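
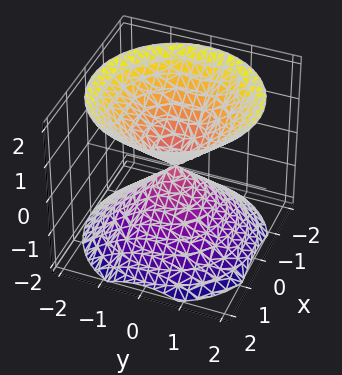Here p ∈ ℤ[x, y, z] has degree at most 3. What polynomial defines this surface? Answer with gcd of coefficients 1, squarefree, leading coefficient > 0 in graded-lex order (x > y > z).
(a) The picture has 2 separate pieces.
(b) Degree: a double cone through the origin; a quadric, so deg p = 2.
(c) Symmetries: rotational symmetry about the z-axis ⇒ p depends on x, y only through x² + y²; it's symmetric under z → −z, forcing even powers of z.
(d) Reading off the gridlines: one x-axis crossing is at x = 0; one z-axis crossing is at z = 0; a circular section at z = 1 has radius exactly 1; it meets the y-axis at y = 0 (among the integer gridlines).
(e) Together with the visible shape, these determine p as stated.

x^2 + y^2 - z^2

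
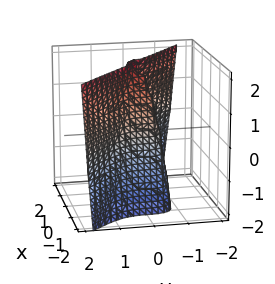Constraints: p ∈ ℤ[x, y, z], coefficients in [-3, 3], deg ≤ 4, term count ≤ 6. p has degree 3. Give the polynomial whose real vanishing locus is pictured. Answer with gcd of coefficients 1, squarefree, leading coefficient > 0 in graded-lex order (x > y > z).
(a) The degree is 3 — no degree-2 surface has this shape.
(b) Against the integer gridlines: one y-axis crossing is at y = 0; every point of the z-axis in the box is on the surface; it meets the x-axis at x = 0 (among the integer gridlines).
(c) These observations pin down the coefficients.

2*x^3 + 3*y^3 - x^2 + x*z - 2*x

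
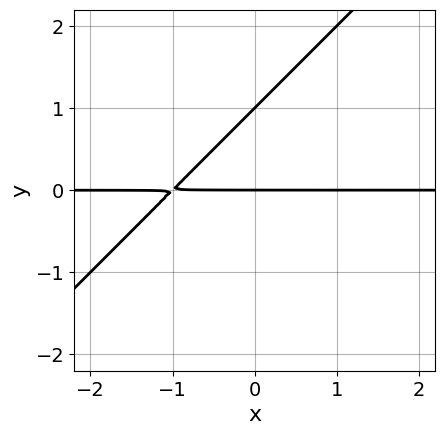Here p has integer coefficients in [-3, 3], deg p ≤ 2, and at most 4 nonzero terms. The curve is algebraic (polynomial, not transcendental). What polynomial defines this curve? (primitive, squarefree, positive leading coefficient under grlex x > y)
x*y - y^2 + y

deg p = 2. The shape is more complex than any degree-1 curve.
From the axis intercepts and sections: every point of the x-axis in the box is on the curve; among the integer gridlines, it crosses the y-axis at y ∈ {0, 1}.
Fitting integer coefficients to these (and the overall shape) gives p.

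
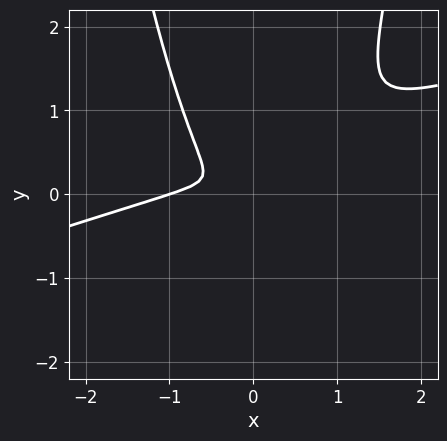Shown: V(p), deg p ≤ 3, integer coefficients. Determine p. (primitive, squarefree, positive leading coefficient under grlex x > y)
The degree is 3 — a generic line meets the curve in up to 3 points.
Against the integer gridlines: it meets the x-axis at x = -1 (among the integer gridlines).
Assembling these constraints gives the stated polynomial.

x^3 - 3*x^2*y + x^2 + 2*y^2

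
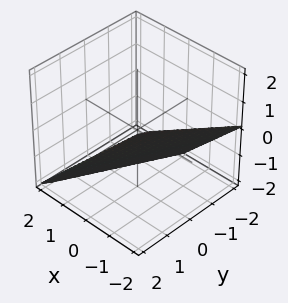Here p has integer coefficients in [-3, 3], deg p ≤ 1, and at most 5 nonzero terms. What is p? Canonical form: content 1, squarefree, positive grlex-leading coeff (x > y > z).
2*x - y + 2*z + 2

1. deg p = 1.
2. From the visible intercepts: it crosses the z-axis at the gridline z = -1; it crosses the x-axis at the gridline x = -1; it meets the y-axis at y = 2 (among the integer gridlines).
3. Together with the visible shape, these determine p as stated.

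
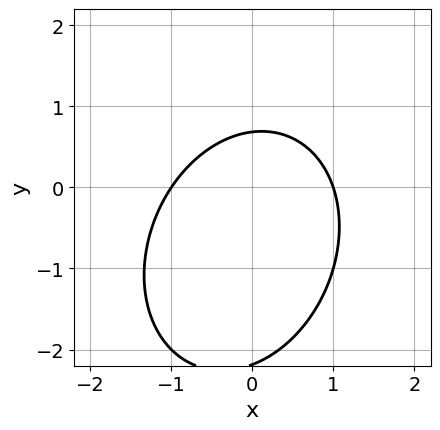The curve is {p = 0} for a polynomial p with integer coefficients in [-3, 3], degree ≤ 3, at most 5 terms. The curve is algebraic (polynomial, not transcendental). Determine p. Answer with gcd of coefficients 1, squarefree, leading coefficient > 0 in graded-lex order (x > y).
3*x^2 - x*y + 2*y^2 + 3*y - 3

1. The degree is 2 — the shape is more complex than any degree-1 curve.
2. Observable constraints: the x-axis gridline crossings are at x ∈ {-1, 1}.
3. Matching integer coefficients to the picture gives p.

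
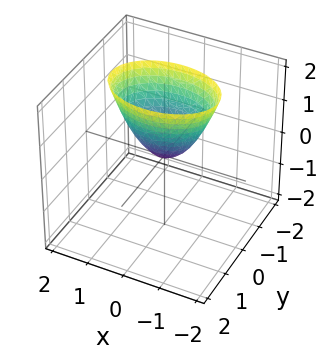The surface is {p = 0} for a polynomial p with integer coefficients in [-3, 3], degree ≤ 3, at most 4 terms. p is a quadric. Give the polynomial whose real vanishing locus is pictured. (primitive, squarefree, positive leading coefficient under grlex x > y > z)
(a) The degree is 2 — a single bowl opening along one axis; a quadric.
(b) Symmetries: it's symmetric under y → −y, forcing even powers of y; mirror symmetry x ↦ −x ⇒ only even powers of x.
(c) From the visible intercepts: one x-axis crossing is at x = 0; it crosses the y-axis at the gridline y = 0.
(d) The integer polynomial consistent with all of this is the stated p.

x^2 + 2*y^2 - z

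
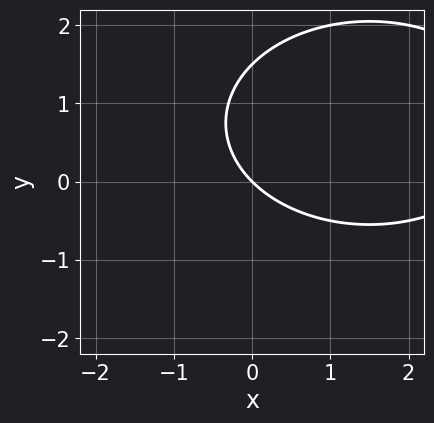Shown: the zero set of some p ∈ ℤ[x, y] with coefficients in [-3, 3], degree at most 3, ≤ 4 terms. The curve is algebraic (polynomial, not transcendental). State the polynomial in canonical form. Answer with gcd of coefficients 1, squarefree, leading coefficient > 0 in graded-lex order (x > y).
Degree: the shape is more complex than any degree-1 curve, so deg p = 2.
Checking where it meets the axes: it crosses the y-axis at the gridline y = 0; one x-axis crossing is at x = 0.
These observations pin down the coefficients.

x^2 + 2*y^2 - 3*x - 3*y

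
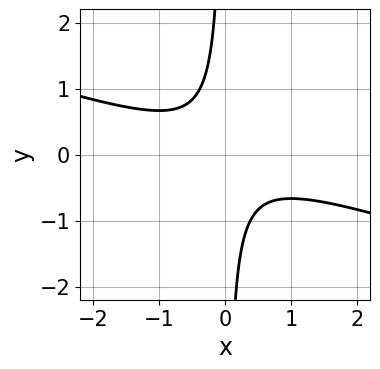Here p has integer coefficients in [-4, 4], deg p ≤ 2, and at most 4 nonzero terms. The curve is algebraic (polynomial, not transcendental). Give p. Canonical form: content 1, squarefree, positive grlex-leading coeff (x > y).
x^2 + 3*x*y + 1

First, degree: no degree-1 curve has this shape, so deg p = 2.
Next, from the visible intercepts: it misses every integer gridline on the y-axis; it misses every integer gridline on the x-axis.
Finally, together with the visible shape, these determine p as stated.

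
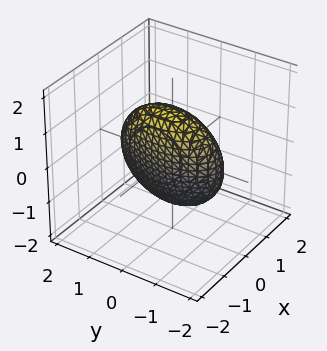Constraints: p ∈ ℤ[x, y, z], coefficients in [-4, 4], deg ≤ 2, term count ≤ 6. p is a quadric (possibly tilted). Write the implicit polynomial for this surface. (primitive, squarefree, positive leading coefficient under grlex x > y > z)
First, degree: the shape is more complex than any degree-1 surface, so deg p = 2.
Finally, matching integer coefficients to the picture gives p.

3*x^2 + x*z + y^2 + z^2 - 2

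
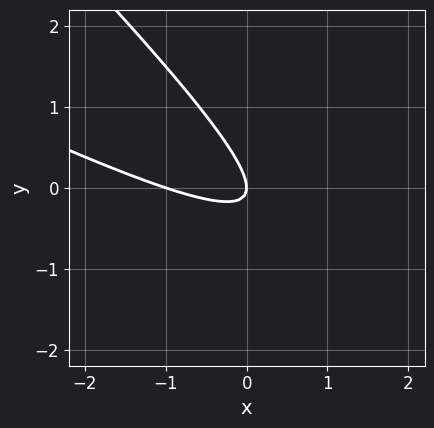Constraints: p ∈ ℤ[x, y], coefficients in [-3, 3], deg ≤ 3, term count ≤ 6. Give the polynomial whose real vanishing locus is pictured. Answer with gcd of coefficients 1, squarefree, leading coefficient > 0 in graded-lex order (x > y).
1. deg p = 2. A generic line meets the curve in up to 2 points.
2. Against the integer gridlines: the x-axis gridline crossings are at x ∈ {-1, 0}; one y-axis crossing is at y = 0.
3. Solving for integer coefficients yields p as stated.

x^2 + 3*x*y + 2*y^2 + x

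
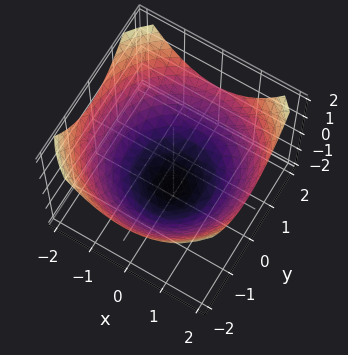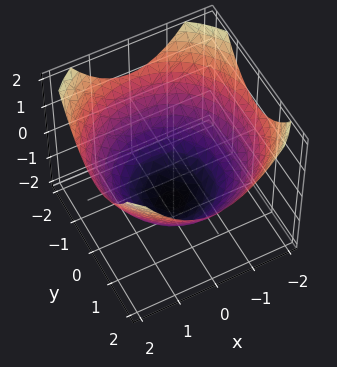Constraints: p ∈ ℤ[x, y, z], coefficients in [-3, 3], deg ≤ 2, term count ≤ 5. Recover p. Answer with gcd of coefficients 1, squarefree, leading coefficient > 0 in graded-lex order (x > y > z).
First, deg p = 2. The shape is more complex than any degree-1 surface.
Then, symmetries: the z-axis is an axis of rotation, so x and y enter only as x² + y².
Then, from the visible intercepts: a circular section at z = 0 has radius between 1 and 2.
Finally, assembling these constraints gives the stated polynomial.

x^2 + y^2 - 2*z - 3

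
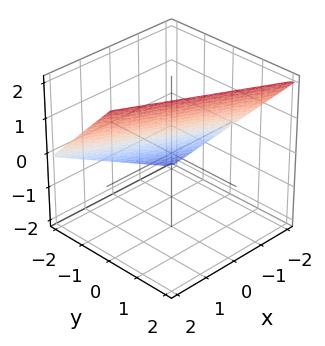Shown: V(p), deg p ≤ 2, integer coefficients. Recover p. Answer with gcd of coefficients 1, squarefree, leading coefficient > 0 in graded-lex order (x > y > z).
x + 2*y - 2*z + 2

(a) The degree is 1 — every cross-section is a straight line — this is a plane.
(b) From the axis intercepts and sections: it meets the x-axis at x = -2 (among the integer gridlines); it meets the z-axis at z = 1 (among the integer gridlines); one y-axis crossing is at y = -1.
(c) Matching integer coefficients to the picture gives p.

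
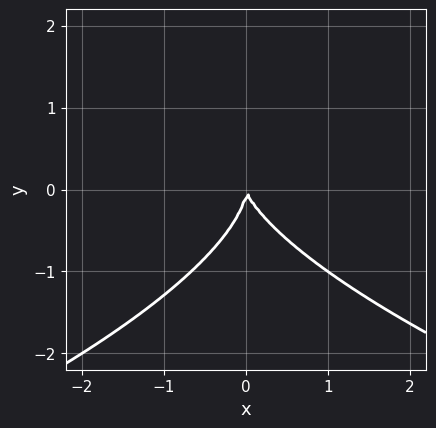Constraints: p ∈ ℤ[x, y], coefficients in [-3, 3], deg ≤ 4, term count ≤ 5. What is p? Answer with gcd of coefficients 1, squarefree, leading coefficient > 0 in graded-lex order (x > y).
The degree is 3 — no degree-2 curve has this shape.
Reading off the gridlines: it crosses the x-axis at the gridline x = 0; it meets the y-axis at y = 0 (among the integer gridlines).
The integer polynomial consistent with all of this is the stated p.

2*y^3 + 3*x^2 + x*y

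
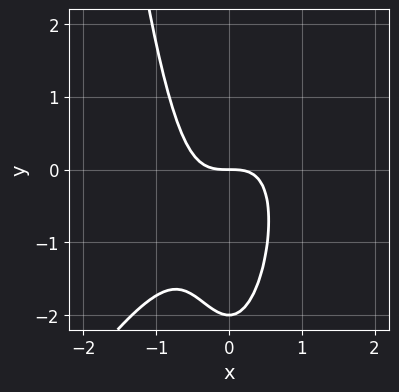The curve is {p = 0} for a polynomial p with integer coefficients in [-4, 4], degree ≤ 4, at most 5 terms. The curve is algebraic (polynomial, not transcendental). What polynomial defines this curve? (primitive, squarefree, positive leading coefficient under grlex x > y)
Degree: the shape is more complex than any degree-2 curve, so deg p = 3.
Checking where it meets the axes: the y-axis gridline crossings are at y ∈ {-2, 0}; it meets the x-axis at x = 0 (among the integer gridlines).
The integer polynomial consistent with all of this is the stated p.

3*x^3 - 2*x^2*y + y^2 + 2*y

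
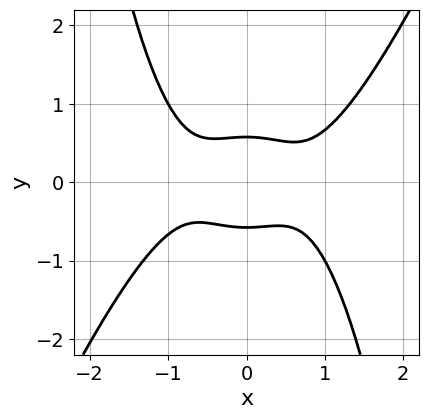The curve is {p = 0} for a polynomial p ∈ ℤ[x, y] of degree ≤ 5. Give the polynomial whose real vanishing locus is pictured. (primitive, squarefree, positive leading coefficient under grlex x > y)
2*x^4 - x^3*y - x^2 - 3*y^2 + 1

First, deg p = 4. A generic line meets the curve in up to 4 points.
Next, from the visible intercepts: the curve avoids every integer x-axis point in the box.
Finally, the integer polynomial consistent with all of this is the stated p.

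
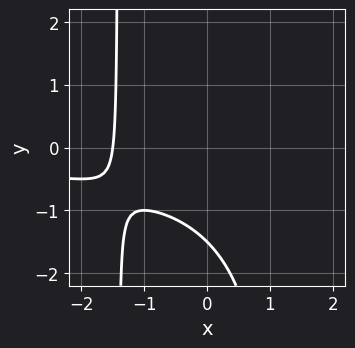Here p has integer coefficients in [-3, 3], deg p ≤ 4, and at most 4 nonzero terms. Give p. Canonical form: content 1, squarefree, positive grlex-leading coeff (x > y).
x^2*y - 2*x - 2*y - 3

deg p = 3. No degree-2 curve has this shape.
The integer polynomial consistent with all of this is the stated p.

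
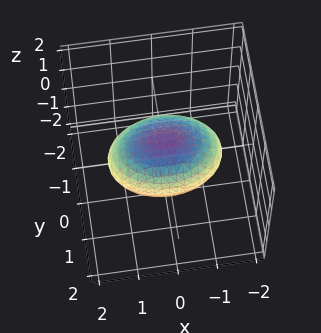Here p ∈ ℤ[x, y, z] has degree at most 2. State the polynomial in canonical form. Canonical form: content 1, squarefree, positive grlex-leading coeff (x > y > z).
(a) Degree: bounded and convex; a quadric, so deg p = 2.
(b) Symmetries: the z ↦ −z reflection is a symmetry, so z appears only in even powers; it's symmetric under x → −x, forcing even powers of x; mirror symmetry y ↦ −y ⇒ only even powers of y.
(c) From the axis intercepts and sections: among the integer gridlines, it crosses the y-axis at y ∈ {-1, 1}; among the integer gridlines, it crosses the z-axis at z ∈ {-1, 1}.
(d) These observations pin down the coefficients.

x^2 + 2*y^2 + 2*z^2 - 2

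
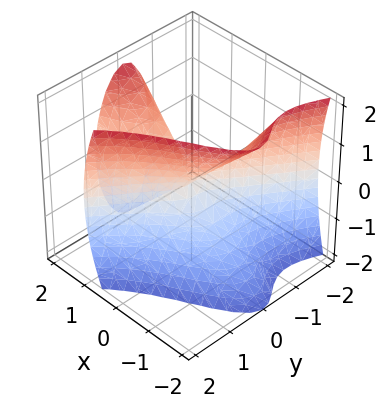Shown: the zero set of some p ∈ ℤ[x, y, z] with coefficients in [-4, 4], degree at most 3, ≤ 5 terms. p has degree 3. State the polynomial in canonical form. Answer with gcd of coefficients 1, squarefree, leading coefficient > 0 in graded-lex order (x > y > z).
1. The picture has 2 separate pieces.
2. The degree is 3 — the shape is more complex than any degree-2 surface.
3. Against the integer gridlines: it meets the x-axis at x = 0 (among the integer gridlines); one z-axis crossing is at z = 0.
4. Putting this together gives p.

3*x*y^2 - 2*y^3 - x^2 + y^2 + z^2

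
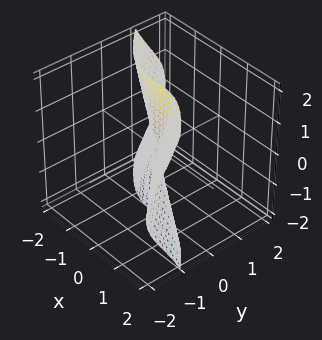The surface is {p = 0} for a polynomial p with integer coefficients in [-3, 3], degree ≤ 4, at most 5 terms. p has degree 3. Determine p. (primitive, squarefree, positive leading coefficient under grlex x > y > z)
x^3 + x^2*y + y*z^2

First, deg p = 3.
Next, against the integer gridlines: it meets the x-axis at x = 0 (among the integer gridlines); every point of the z-axis in the box is on the surface; every point of the y-axis in the box is on the surface.
Finally, fitting integer coefficients to these (and the overall shape) gives p.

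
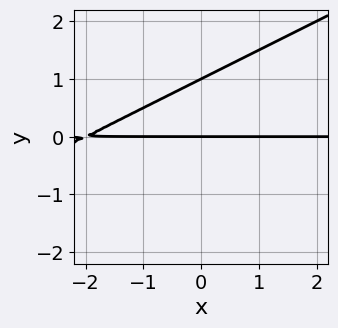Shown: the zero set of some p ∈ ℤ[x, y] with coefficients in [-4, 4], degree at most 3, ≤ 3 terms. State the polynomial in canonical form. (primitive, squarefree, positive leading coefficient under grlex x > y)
1. deg p = 2. No degree-1 curve has this shape.
2. Reading off the gridlines: every point of the x-axis in the box is on the curve; the y-axis gridline crossings are at y ∈ {0, 1}.
3. Matching integer coefficients to the picture gives p.

x*y - 2*y^2 + 2*y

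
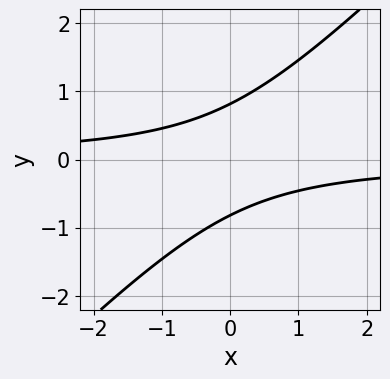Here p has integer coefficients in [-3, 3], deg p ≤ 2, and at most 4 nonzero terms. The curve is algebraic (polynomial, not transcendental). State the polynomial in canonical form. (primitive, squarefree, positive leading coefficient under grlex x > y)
1. deg p = 2.
2. From the axis intercepts and sections: it misses every integer gridline on the x-axis.
3. Assembling these constraints gives the stated polynomial.

3*x*y - 3*y^2 + 2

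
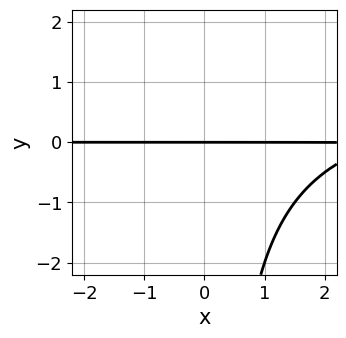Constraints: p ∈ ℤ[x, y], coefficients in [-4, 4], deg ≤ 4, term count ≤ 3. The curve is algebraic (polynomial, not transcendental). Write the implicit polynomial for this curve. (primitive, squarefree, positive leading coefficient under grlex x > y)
x*y^2 - x*y + 3*y

First, degree: the shape is more complex than any degree-2 curve, so deg p = 3.
Then, checking where it meets the axes: every point of the x-axis in the box is on the curve; one y-axis crossing is at y = 0.
Finally, fitting integer coefficients to these (and the overall shape) gives p.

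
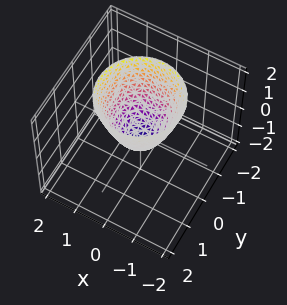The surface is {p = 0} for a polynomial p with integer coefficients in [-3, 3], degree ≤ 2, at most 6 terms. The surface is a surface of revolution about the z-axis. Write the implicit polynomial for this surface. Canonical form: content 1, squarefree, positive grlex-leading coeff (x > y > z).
(a) deg p = 2. A generic line meets the surface in up to 2 points.
(b) Symmetry: the surface is invariant under rotation about z: p = q(x² + y², z).
(c) Checking where it meets the axes: a circular section at z = 2 has radius between 1 and 2.
(d) Assembling these constraints gives the stated polynomial.

3*x^2 + 3*y^2 - 2*z - 1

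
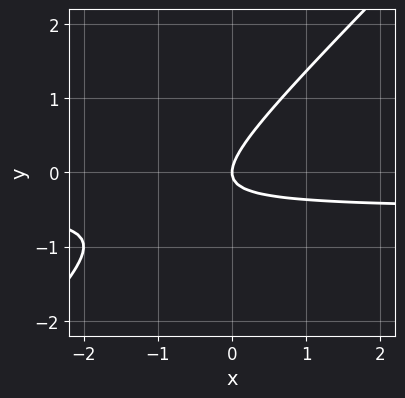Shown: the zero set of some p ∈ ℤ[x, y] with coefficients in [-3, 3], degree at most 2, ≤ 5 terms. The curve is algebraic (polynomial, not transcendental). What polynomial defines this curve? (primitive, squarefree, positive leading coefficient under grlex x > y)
2*x*y - 2*y^2 + x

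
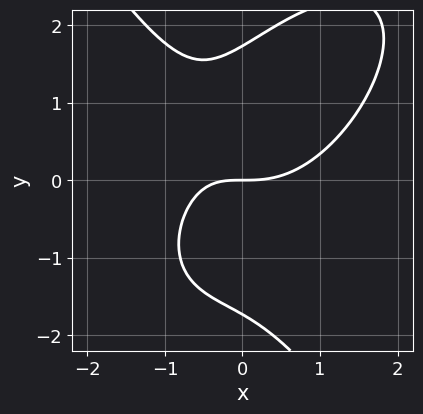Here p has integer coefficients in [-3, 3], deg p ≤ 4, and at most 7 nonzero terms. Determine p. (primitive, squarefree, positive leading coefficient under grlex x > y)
2*x^3 - x^2*y + y^3 - 2*x*y - 3*y

First, the degree is 3 — a generic line meets the curve in up to 3 points.
Then, checking where it meets the axes: it meets the x-axis at x = 0 (among the integer gridlines); it meets the y-axis at y = 0 (among the integer gridlines).
Finally, matching integer coefficients to the picture gives p.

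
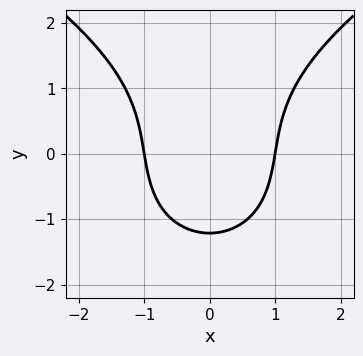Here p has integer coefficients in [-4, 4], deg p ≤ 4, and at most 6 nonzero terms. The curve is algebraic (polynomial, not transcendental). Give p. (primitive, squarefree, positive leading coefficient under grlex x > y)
First, the degree is 3 — a generic line meets the curve in up to 3 points.
Then, symmetries: mirror symmetry x ↦ −x ⇒ only even powers of x.
Next, observable constraints: among the integer gridlines, it crosses the x-axis at x ∈ {-1, 1}.
Finally, assembling these constraints gives the stated polynomial.

y^3 - 3*x^2 + y + 3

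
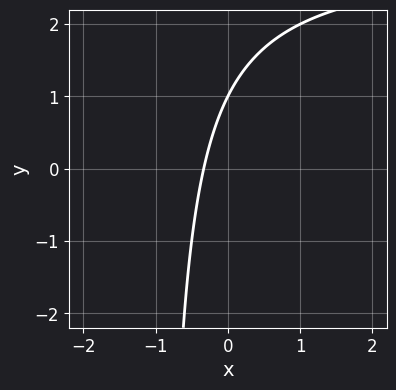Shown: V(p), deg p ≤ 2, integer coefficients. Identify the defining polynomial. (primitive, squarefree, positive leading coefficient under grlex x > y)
First, degree: a generic line meets the curve in up to 2 points, so deg p = 2.
Next, checking where it meets the axes: one y-axis crossing is at y = 1.
Finally, solving for integer coefficients yields p as stated.

x*y - 3*x + y - 1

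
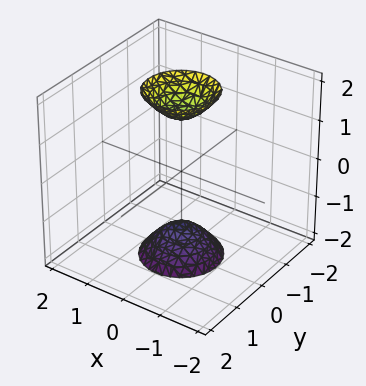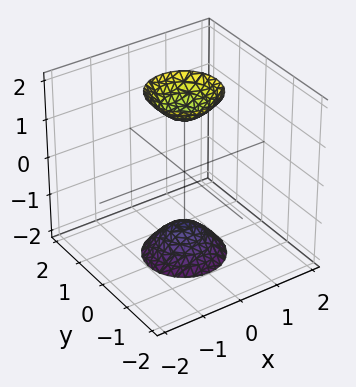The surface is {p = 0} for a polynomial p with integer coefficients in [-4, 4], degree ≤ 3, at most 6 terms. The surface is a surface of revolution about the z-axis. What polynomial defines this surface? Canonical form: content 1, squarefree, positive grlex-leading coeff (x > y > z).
3*x^2 + 3*y^2 - z^2 + 2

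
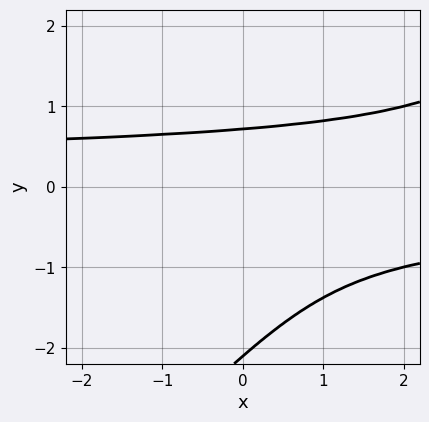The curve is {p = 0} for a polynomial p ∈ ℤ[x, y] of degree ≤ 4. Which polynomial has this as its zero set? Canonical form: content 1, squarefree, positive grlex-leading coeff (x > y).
x*y^3 - y^4 - 2*y^3 + 1

(a) deg p = 4. A generic line meets the curve in up to 4 points.
(b) Against the integer gridlines: it misses every integer gridline on the x-axis.
(c) Fitting integer coefficients to these (and the overall shape) gives p.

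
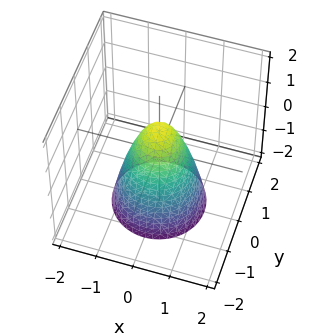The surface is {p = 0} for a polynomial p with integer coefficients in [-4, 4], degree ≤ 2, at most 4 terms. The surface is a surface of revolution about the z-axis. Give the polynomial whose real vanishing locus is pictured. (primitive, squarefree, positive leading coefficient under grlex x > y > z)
2*x^2 + 2*y^2 + z - 1

1. deg p = 2.
2. Symmetry: the z-axis is an axis of rotation, so x and y enter only as x² + y².
3. Checking where it meets the axes: one z-axis crossing is at z = 1; a circular section at z = -2 has radius between 1 and 2.
4. Together with the visible shape, these determine p as stated.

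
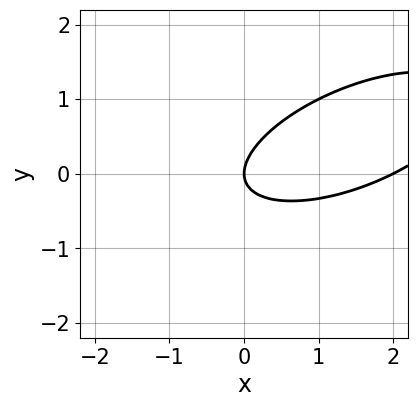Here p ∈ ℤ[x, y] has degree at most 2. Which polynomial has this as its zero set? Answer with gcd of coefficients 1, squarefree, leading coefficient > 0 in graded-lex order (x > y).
x^2 - 2*x*y + 3*y^2 - 2*x

1. Degree: no degree-1 curve has this shape, so deg p = 2.
2. From the visible intercepts: among the integer gridlines, it crosses the x-axis at x ∈ {0, 2}; it meets the y-axis at y = 0 (among the integer gridlines).
3. Putting this together gives p.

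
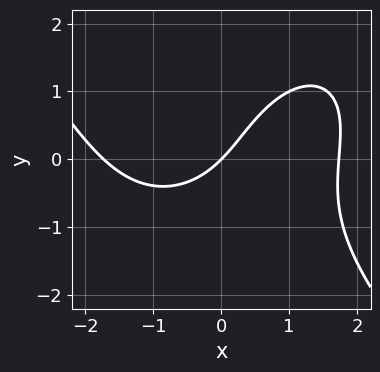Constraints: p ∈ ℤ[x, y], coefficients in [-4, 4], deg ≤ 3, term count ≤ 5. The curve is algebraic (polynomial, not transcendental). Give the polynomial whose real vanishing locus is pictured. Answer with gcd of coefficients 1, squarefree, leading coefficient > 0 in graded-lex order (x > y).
x^3 + y^3 - 2*x*y - 3*x + 3*y

deg p = 3. The shape is more complex than any degree-2 curve.
From the axis intercepts and sections: it meets the x-axis at x = 0 (among the integer gridlines); it meets the y-axis at y = 0 (among the integer gridlines).
Assembling these constraints gives the stated polynomial.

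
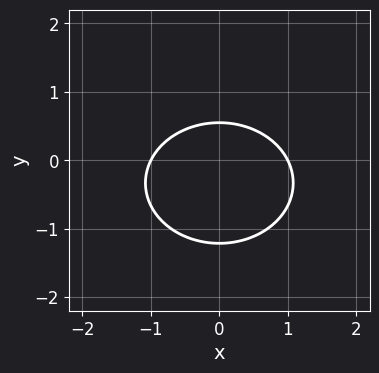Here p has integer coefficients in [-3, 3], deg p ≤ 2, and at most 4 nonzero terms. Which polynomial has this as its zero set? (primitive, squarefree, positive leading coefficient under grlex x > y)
2*x^2 + 3*y^2 + 2*y - 2

Degree: no degree-1 curve has this shape, so deg p = 2.
Symmetries: it's symmetric under x → −x, forcing even powers of x.
Against the integer gridlines: the x-axis gridline crossings are at x ∈ {-1, 1}.
Together with the visible shape, these determine p as stated.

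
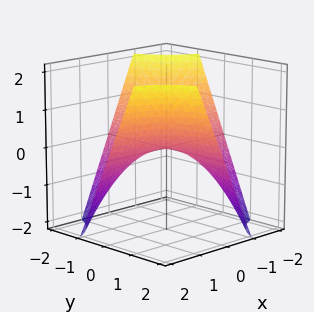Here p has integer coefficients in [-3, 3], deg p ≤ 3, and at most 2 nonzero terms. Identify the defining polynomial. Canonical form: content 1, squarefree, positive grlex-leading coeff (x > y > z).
(a) Degree: a hyperbolic paraboloid; a quadric, so deg p = 2.
(b) Checking where it meets the axes: every point of the y-axis in the box is on the surface; it meets the z-axis at z = 0 (among the integer gridlines); the visible x-axis segment lies entirely on the surface.
(c) Fitting integer coefficients to these (and the overall shape) gives p.

x*y - z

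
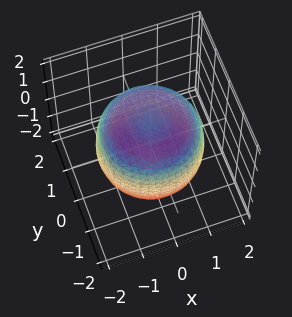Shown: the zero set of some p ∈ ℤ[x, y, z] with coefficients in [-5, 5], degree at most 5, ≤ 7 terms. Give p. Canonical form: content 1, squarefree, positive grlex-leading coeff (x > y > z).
2*x^4 + 4*x^2*y^2 + 2*y^4 - 3*x^2 - 3*y^2 + 3*z^2 - 3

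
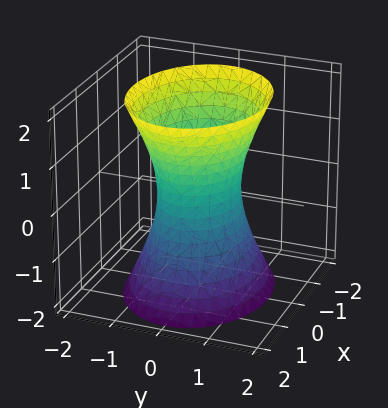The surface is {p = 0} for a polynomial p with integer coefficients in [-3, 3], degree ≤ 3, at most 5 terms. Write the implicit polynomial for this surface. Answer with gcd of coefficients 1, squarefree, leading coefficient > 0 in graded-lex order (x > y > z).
(a) The degree is 2 — an hourglass — one-sheet hyperboloid; a quadric.
(b) Symmetries: the y ↦ −y reflection is a symmetry, so y appears only in even powers; mirror symmetry x ↦ −x ⇒ only even powers of x; it's symmetric under z → −z, forcing even powers of z.
(c) From the visible intercepts: the x-axis gridline crossings are at x ∈ {-1, 1}; no z-intercept at any integer in the box.
(d) Assembling these constraints gives the stated polynomial.

2*x^2 + 3*y^2 - z^2 - 2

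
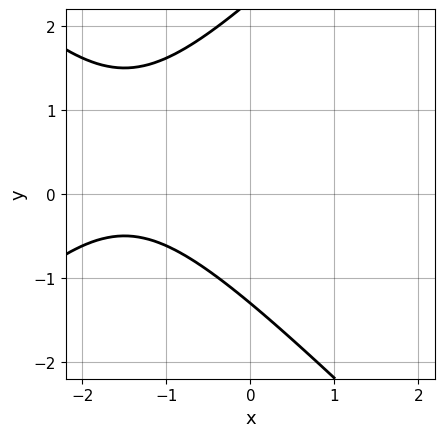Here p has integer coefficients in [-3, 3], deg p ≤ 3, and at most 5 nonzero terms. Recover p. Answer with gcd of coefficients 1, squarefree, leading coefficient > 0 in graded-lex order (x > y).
x^2 - y^2 + 3*x + y + 3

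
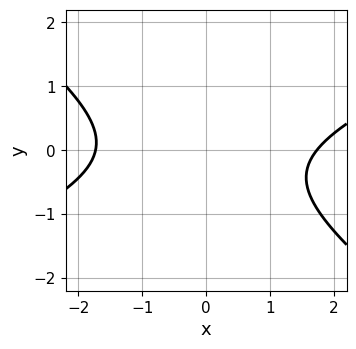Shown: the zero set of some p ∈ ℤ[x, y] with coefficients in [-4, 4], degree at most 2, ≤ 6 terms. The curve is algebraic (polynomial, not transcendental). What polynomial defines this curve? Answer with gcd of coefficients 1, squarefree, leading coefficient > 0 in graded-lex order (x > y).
x^2 - x*y - 3*y^2 - y - 3

Degree: no degree-1 curve has this shape, so deg p = 2.
From the visible intercepts: no y-intercept at any integer in the box.
Matching integer coefficients to the picture gives p.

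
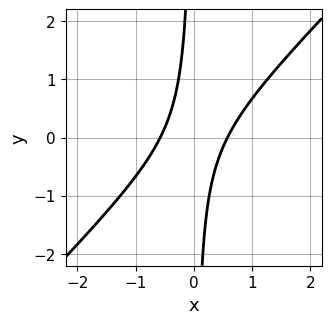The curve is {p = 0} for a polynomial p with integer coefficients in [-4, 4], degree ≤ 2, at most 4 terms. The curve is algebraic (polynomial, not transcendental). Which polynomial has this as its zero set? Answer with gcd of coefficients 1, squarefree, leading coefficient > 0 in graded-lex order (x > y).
3*x^2 - 3*x*y - 1

First, degree: no degree-1 curve has this shape, so deg p = 2.
Then, from the visible intercepts: no y-intercept at any integer in the box.
Finally, matching integer coefficients to the picture gives p.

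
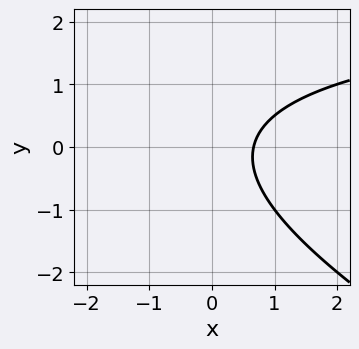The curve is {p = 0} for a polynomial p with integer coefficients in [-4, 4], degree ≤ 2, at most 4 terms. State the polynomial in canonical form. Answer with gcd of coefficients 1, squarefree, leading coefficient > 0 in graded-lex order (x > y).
1. The degree is 2 — no degree-1 curve has this shape.
2. From the axis intercepts and sections: no y-intercept at any integer in the box.
3. Solving for integer coefficients yields p as stated.

x*y + 2*y^2 - 3*x + 2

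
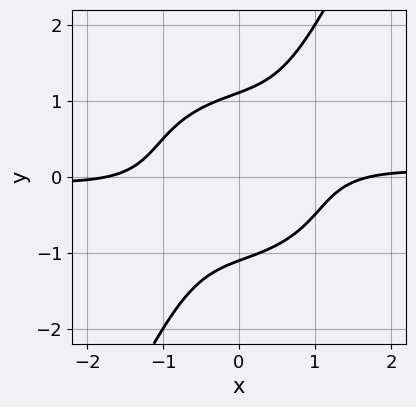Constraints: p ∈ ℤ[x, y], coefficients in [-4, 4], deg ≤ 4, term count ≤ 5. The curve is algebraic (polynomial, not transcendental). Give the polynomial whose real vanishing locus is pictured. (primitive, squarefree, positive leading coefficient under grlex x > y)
1. deg p = 4. The shape is more complex than any degree-3 curve.
2. Solving for integer coefficients yields p as stated.

3*x^3*y + 3*x*y^3 - 2*y^4 - x^2 + 3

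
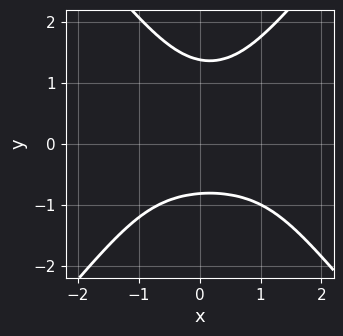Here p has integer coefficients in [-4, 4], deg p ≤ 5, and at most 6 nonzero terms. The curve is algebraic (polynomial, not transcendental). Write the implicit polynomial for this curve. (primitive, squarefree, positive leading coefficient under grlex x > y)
3*x^2*y^2 - 2*y^4 - x*y^2 + 2*y^3 + 2

1. deg p = 4. No degree-3 curve has this shape.
2. Checking where it meets the axes: the curve avoids every integer x-axis point in the box.
3. Putting this together gives p.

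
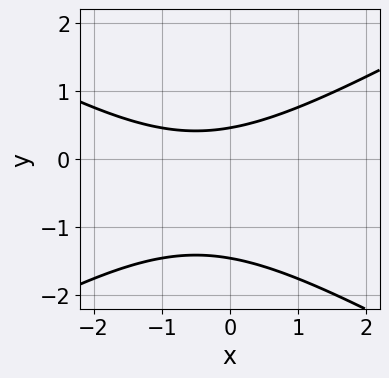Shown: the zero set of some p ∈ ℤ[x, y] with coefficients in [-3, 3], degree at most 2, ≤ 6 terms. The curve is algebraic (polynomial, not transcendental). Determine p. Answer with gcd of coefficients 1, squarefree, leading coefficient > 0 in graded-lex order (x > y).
x^2 - 3*y^2 + x - 3*y + 2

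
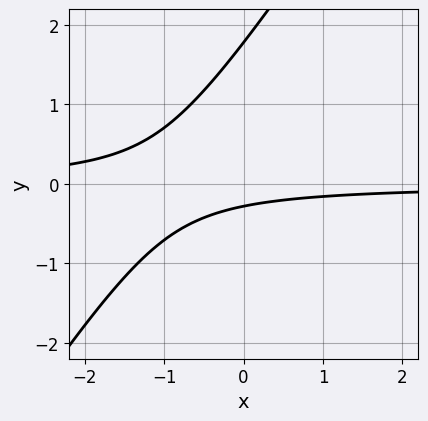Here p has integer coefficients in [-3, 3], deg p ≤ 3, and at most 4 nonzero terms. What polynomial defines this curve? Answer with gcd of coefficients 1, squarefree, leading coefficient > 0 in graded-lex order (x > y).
Degree: a generic line meets the curve in up to 2 points, so deg p = 2.
Checking where it meets the axes: it misses every integer gridline on the x-axis.
The integer polynomial consistent with all of this is the stated p.

3*x*y - 2*y^2 + 3*y + 1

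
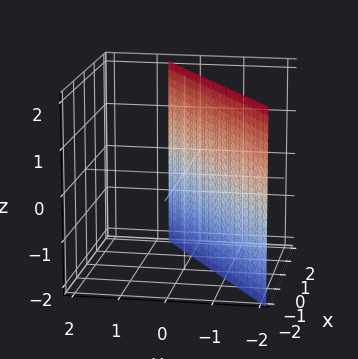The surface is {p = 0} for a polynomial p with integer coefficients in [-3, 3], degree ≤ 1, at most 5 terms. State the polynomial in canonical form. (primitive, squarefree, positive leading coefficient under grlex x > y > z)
2*x - 3*y - 2

(a) The degree is 1 — the surface is flat (a plane).
(b) From the axis intercepts and sections: the surface avoids every integer z-axis point in the box; one x-axis crossing is at x = 1.
(c) The integer polynomial consistent with all of this is the stated p.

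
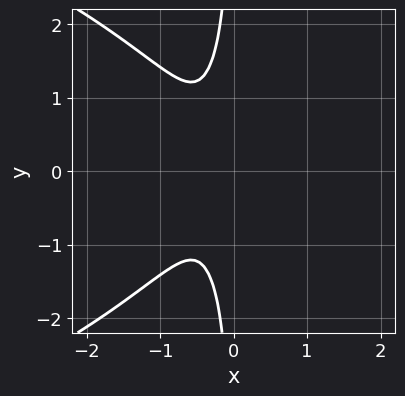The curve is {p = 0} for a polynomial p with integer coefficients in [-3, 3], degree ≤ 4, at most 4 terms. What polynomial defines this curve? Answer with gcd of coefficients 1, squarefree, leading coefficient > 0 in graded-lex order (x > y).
x*y^2 + 3*x^2 + 2*x + 1

1. The degree is 3 — a generic line meets the curve in up to 3 points.
2. Symmetries: mirror symmetry y ↦ −y ⇒ only even powers of y.
3. Against the integer gridlines: it misses every integer gridline on the x-axis; the curve avoids every integer y-axis point in the box.
4. Fitting integer coefficients to these (and the overall shape) gives p.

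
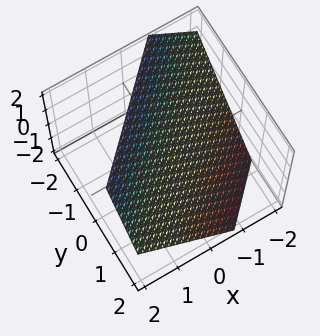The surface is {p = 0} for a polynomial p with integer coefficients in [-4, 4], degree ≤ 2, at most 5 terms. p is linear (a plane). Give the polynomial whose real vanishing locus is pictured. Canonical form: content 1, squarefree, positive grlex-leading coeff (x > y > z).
First, the degree is 1 — the surface is flat (a plane).
Finally, putting this together gives p.

3*x - 3*y - 3*z + 2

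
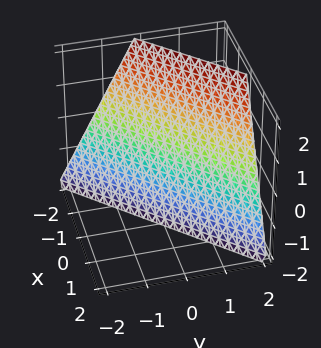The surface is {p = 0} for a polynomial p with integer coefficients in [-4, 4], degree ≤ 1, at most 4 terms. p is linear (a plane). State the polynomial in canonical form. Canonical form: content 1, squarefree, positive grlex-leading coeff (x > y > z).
2*x - 2*y + z + 2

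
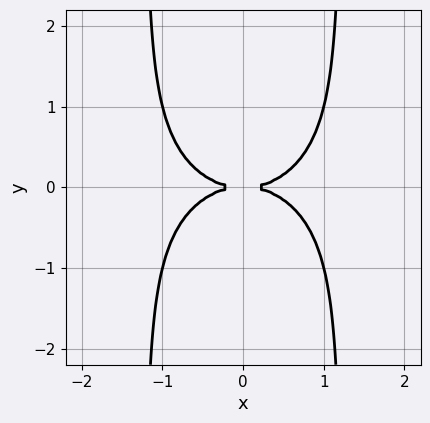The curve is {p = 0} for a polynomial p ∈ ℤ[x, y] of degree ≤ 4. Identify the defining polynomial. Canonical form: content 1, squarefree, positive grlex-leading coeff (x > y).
x^4 + 2*x^2*y^2 - 3*y^2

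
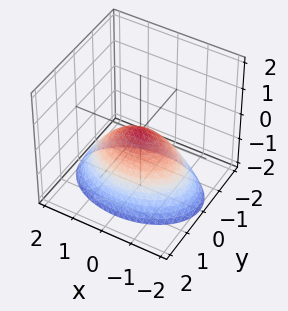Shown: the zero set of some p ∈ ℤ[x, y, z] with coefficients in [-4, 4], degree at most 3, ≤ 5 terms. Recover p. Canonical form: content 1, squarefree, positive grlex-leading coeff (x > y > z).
(a) The degree is 2 — a paraboloid; a quadric.
(b) Symmetries: mirror symmetry x ↦ −x ⇒ only even powers of x; it's symmetric under y → −y, forcing even powers of y.
(c) Reading off the gridlines: it crosses the y-axis at the gridline y = 0; one x-axis crossing is at x = 0.
(d) Fitting integer coefficients to these (and the overall shape) gives p.

x^2 + 2*y^2 + 2*z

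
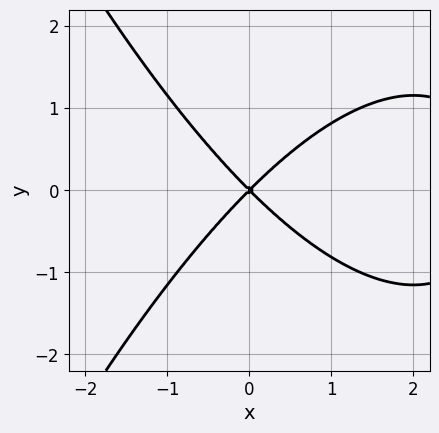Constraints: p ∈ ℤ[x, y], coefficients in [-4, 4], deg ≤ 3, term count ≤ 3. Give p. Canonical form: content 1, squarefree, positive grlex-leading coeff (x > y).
x^3 - 3*x^2 + 3*y^2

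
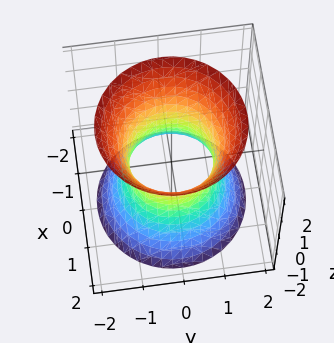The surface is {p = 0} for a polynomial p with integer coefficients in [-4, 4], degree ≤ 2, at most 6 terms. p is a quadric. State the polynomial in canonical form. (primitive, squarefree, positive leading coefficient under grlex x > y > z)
2*x^2 + 2*y^2 - z^2 - 2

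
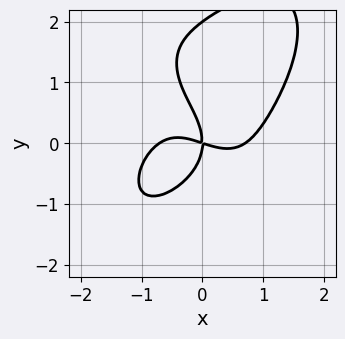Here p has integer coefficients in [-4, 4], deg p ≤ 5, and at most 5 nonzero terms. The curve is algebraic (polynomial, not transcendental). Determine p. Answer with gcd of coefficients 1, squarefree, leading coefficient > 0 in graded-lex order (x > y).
2*x^4 + y^4 - 2*y^3 - x^2 - 3*x*y

1. Degree: a generic line meets the curve in up to 4 points, so deg p = 4.
2. From the axis intercepts and sections: it crosses the x-axis at the gridline x = 0; the y-axis gridline crossings are at y ∈ {0, 2}.
3. The integer polynomial consistent with all of this is the stated p.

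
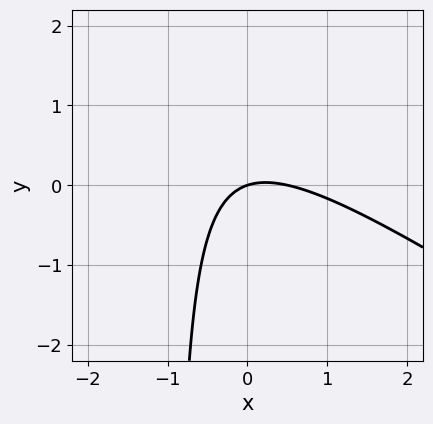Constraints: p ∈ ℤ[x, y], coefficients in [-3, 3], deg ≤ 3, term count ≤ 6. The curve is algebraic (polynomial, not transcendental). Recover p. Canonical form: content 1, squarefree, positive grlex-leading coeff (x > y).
2*x^2 + 3*x*y - x + 3*y

(a) Degree: the shape is more complex than any degree-1 curve, so deg p = 2.
(b) From the visible intercepts: it crosses the y-axis at the gridline y = 0; it crosses the x-axis at the gridline x = 0.
(c) Together with the visible shape, these determine p as stated.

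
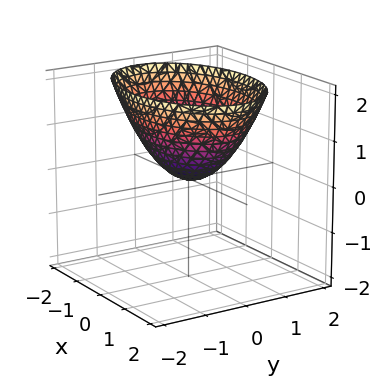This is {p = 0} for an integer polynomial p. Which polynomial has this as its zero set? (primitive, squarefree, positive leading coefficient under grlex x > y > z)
x^2 + 2*y^2 - 2*z

First, deg p = 2. A single bowl opening along one axis; a quadric.
Then, symmetries: mirror symmetry y ↦ −y ⇒ only even powers of y; it's symmetric under x → −x, forcing even powers of x.
Next, from the visible intercepts: one y-axis crossing is at y = 0; one z-axis crossing is at z = 0.
Finally, assembling these constraints gives the stated polynomial.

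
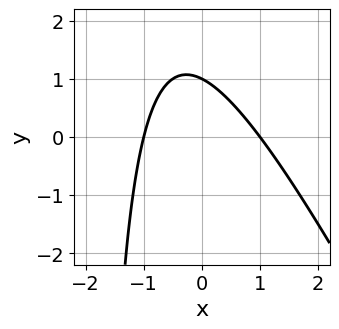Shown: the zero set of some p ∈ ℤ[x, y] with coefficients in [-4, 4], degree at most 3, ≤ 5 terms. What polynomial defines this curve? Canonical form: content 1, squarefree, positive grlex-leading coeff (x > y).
2*x^2 + x*y + 2*y - 2

1. Degree: no degree-1 curve has this shape, so deg p = 2.
2. Observable constraints: among the integer gridlines, it crosses the x-axis at x ∈ {-1, 1}; it meets the y-axis at y = 1 (among the integer gridlines).
3. Assembling these constraints gives the stated polynomial.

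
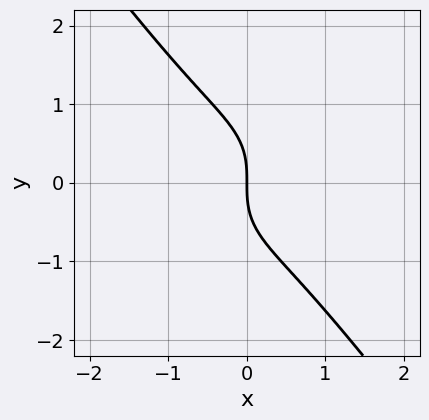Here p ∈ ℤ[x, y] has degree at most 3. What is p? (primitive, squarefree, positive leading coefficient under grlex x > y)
3*x^3 + x*y^2 + 2*y^3 + 3*x

1. deg p = 3. A generic line meets the curve in up to 3 points.
2. From the visible intercepts: it meets the y-axis at y = 0 (among the integer gridlines); it meets the x-axis at x = 0 (among the integer gridlines).
3. Assembling these constraints gives the stated polynomial.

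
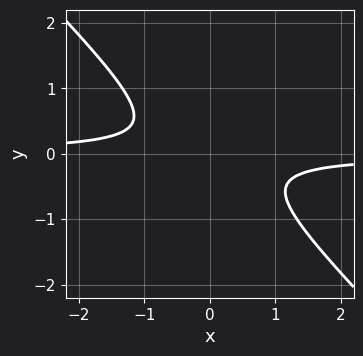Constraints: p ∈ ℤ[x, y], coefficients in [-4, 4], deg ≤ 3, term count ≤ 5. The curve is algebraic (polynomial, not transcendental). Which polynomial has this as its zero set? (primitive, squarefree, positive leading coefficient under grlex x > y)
Degree: the shape is more complex than any degree-1 curve, so deg p = 2.
From the visible intercepts: it misses every integer gridline on the x-axis; the curve avoids every integer y-axis point in the box.
Matching integer coefficients to the picture gives p.

3*x*y + 3*y^2 + 1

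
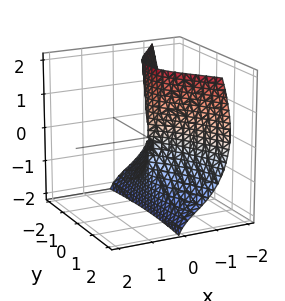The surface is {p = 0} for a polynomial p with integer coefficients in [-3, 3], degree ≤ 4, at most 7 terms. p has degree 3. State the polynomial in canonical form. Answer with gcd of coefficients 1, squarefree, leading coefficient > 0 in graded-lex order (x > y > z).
3*x^3 + 2*x*z^2 + y^2*z + x*z + 2*y^2

First, deg p = 3. The shape is more complex than any degree-2 surface.
Then, reading off the gridlines: one x-axis crossing is at x = 0; it meets the y-axis at y = 0 (among the integer gridlines); every point of the z-axis in the box is on the surface.
Finally, matching integer coefficients to the picture gives p.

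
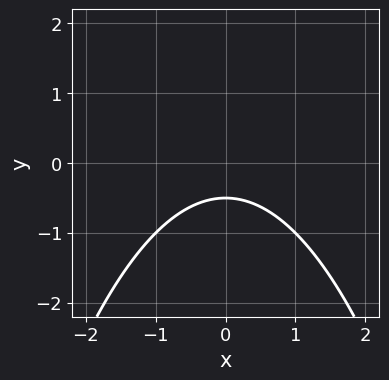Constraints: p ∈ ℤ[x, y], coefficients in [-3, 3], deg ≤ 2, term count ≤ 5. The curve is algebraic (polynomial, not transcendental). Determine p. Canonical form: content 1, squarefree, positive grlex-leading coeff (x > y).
x^2 + 2*y + 1

First, degree: no degree-1 curve has this shape, so deg p = 2.
Then, symmetries: mirror symmetry x ↦ −x ⇒ only even powers of x.
Next, reading off the gridlines: it misses every integer gridline on the x-axis.
Finally, together with the visible shape, these determine p as stated.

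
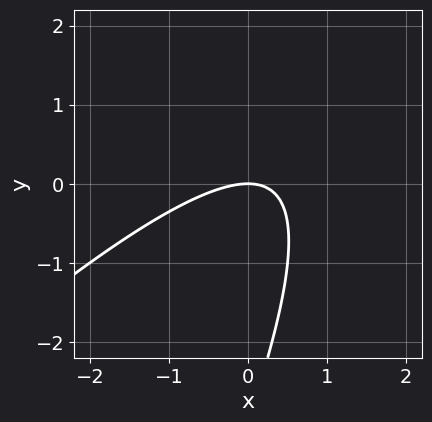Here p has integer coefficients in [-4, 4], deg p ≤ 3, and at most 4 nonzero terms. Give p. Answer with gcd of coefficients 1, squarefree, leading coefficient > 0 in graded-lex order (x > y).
(a) Degree: a generic line meets the curve in up to 2 points, so deg p = 2.
(b) Checking where it meets the axes: it crosses the x-axis at the gridline x = 0; it meets the y-axis at y = 0 (among the integer gridlines).
(c) Solving for integer coefficients yields p as stated.

2*x^2 - 3*x*y + y^2 + 3*y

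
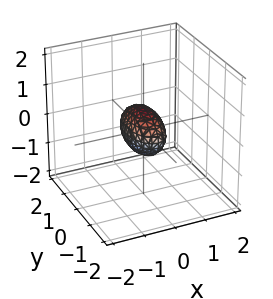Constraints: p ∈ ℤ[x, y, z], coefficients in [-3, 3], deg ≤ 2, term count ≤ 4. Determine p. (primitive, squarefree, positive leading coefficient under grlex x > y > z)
3*x^2 + y^2 + 2*z^2 - 1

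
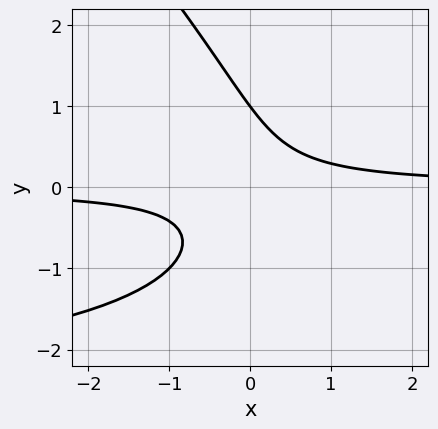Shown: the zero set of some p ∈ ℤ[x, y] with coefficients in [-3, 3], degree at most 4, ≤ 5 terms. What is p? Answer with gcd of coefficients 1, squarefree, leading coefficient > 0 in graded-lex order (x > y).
x*y^2 + y^3 + 3*x*y - 1

(a) The degree is 3 — no degree-2 curve has this shape.
(b) From the visible intercepts: it crosses the y-axis at the gridline y = 1; no x-intercept at any integer in the box.
(c) Together with the visible shape, these determine p as stated.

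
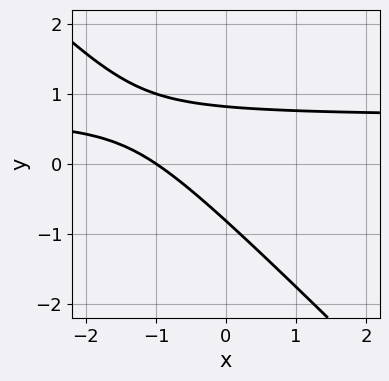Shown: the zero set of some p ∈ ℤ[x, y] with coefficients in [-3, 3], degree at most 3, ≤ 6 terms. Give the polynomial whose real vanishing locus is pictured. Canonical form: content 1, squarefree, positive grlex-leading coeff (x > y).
3*x*y + 3*y^2 - 2*x - 2

deg p = 2. A generic line meets the curve in up to 2 points.
Against the integer gridlines: one x-axis crossing is at x = -1.
The integer polynomial consistent with all of this is the stated p.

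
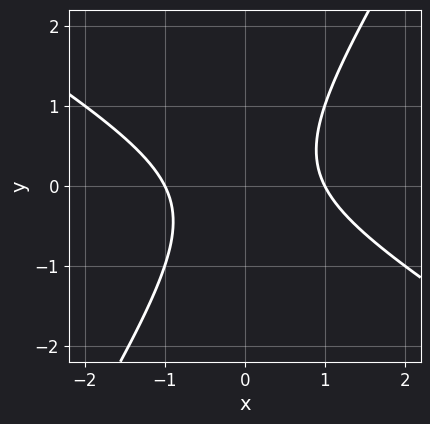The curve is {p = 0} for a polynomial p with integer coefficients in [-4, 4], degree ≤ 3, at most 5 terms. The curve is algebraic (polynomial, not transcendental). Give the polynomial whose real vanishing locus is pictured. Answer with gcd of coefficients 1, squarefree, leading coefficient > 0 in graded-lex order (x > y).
x^2 + x*y - y^2 - 1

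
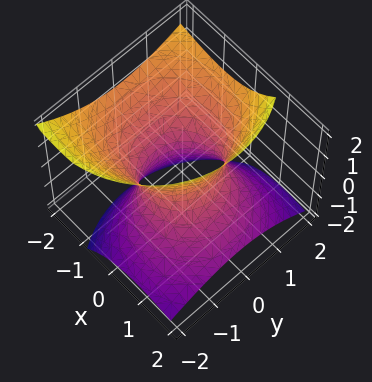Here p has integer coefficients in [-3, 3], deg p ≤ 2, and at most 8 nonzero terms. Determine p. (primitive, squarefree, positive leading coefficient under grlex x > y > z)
1. deg p = 2.
2. Reading off the gridlines: the y-axis gridline crossings are at y ∈ {-1, 1}; the x-axis gridline crossings are at x ∈ {-1, 1}.
3. Assembling these constraints gives the stated polynomial.

2*x^2 + 3*x*z + 2*y^2 - y*z - 2*z^2 - 2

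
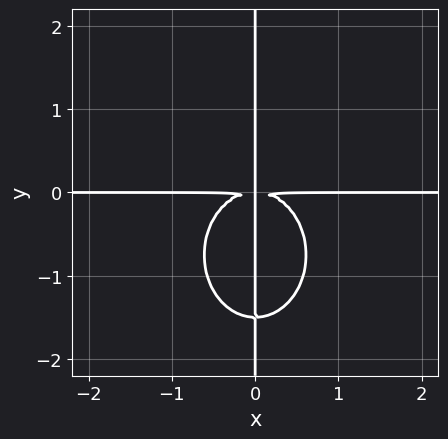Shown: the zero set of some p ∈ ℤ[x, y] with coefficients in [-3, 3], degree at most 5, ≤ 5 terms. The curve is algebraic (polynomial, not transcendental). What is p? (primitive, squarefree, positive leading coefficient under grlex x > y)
deg p = 4.
Checking where it meets the axes: every point of the x-axis in the box is on the curve; the visible y-axis segment lies entirely on the curve.
These observations pin down the coefficients.

3*x^3*y + 2*x*y^3 + 3*x*y^2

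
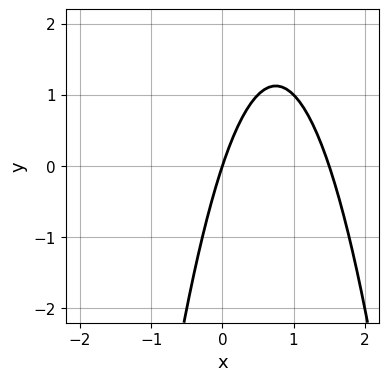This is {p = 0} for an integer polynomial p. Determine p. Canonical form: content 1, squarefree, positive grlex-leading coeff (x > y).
(a) deg p = 2.
(b) Reading off the gridlines: it meets the x-axis at x = 0 (among the integer gridlines); it meets the y-axis at y = 0 (among the integer gridlines).
(c) Together with the visible shape, these determine p as stated.

2*x^2 - 3*x + y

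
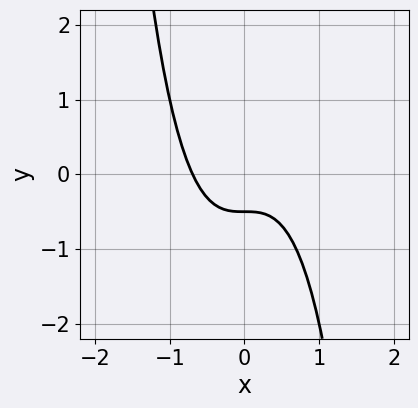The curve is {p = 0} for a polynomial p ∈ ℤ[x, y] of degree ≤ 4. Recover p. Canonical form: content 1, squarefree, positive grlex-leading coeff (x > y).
3*x^3 + 2*y + 1

1. deg p = 3. A generic line meets the curve in up to 3 points.
2. Matching integer coefficients to the picture gives p.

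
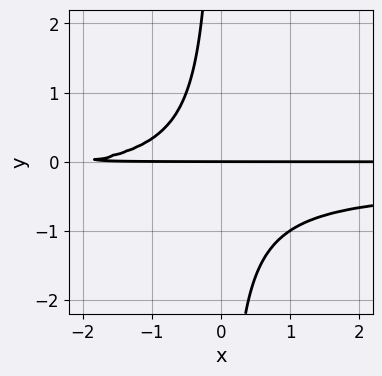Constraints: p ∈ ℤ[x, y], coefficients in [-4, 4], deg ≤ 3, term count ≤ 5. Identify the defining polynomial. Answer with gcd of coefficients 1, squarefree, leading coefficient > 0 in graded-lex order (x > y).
(a) The degree is 3 — the shape is more complex than any degree-2 curve.
(b) From the axis intercepts and sections: one y-axis crossing is at y = 0; the visible x-axis segment lies entirely on the curve.
(c) Assembling these constraints gives the stated polynomial.

3*x*y^2 + x*y + 2*y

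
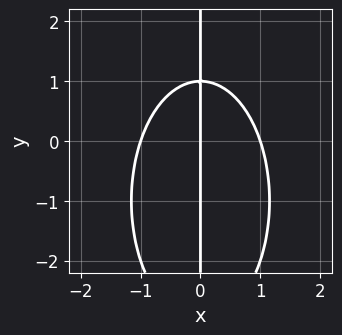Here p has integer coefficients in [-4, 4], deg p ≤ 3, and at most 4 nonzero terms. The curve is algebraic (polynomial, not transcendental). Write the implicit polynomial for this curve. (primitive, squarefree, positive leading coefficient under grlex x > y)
The degree is 3 — the shape is more complex than any degree-2 curve.
Checking where it meets the axes: the x-axis gridline crossings are at x ∈ {-1, 0, 1}; every point of the y-axis in the box is on the curve.
Together with the visible shape, these determine p as stated.

3*x^3 + x*y^2 + 2*x*y - 3*x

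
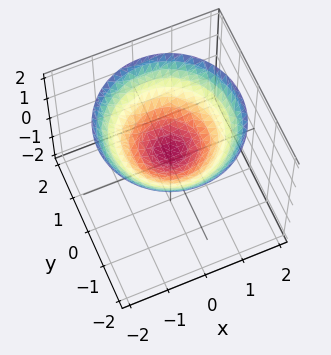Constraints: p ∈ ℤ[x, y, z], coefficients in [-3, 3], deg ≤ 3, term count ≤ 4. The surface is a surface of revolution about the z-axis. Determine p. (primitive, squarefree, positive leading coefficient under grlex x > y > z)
x^2 + y^2 - 2*z + 1

1. deg p = 2. The shape is more complex than any degree-1 surface.
2. Symmetries: rotational symmetry about the z-axis ⇒ p depends on x, y only through x² + y².
3. Observable constraints: the surface avoids every integer x-axis point in the box; it misses every integer gridline on the y-axis.
4. Putting this together gives p.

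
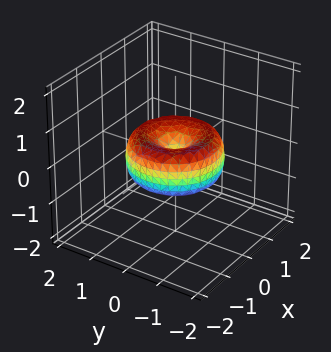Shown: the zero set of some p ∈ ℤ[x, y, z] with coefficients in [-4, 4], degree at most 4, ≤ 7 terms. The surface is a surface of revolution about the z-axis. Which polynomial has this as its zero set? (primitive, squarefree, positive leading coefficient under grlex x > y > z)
Degree: no degree-3 surface has this shape, so deg p = 4.
Symmetry: the surface is invariant under rotation about z: p = q(x² + y², z).
From the axis intercepts and sections: one y-axis crossing is at y = 0; it crosses the z-axis at the gridline z = 0; it crosses the x-axis at the gridline x = 0.
These observations pin down the coefficients.

2*x^4 + 4*x^2*y^2 + 2*y^4 - 3*x^2 - 3*y^2 + 3*z^2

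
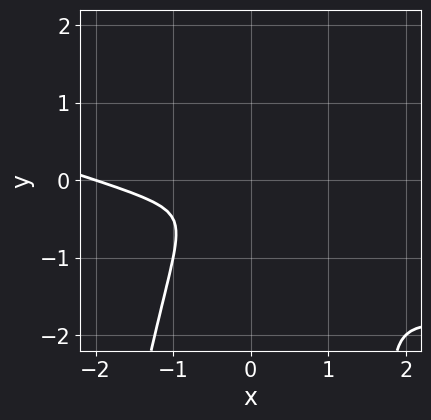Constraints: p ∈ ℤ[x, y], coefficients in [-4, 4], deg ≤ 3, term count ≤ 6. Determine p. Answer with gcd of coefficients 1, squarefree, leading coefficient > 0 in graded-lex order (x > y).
x^3 + 3*x^2*y + 2*x^2 + 2*y^2

(a) The degree is 3 — a generic line meets the curve in up to 3 points.
(b) Checking where it meets the axes: one x-axis crossing is at x = -2.
(c) Together with the visible shape, these determine p as stated.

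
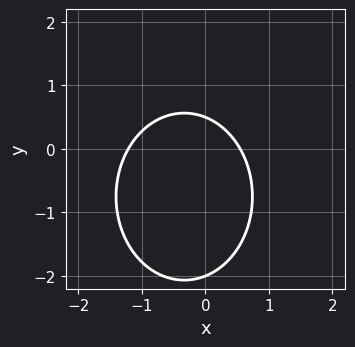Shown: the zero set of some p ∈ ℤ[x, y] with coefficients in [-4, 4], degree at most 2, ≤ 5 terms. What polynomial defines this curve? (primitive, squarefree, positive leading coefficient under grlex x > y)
3*x^2 + 2*y^2 + 2*x + 3*y - 2

1. Degree: a generic line meets the curve in up to 2 points, so deg p = 2.
2. Against the integer gridlines: one y-axis crossing is at y = -2.
3. Putting this together gives p.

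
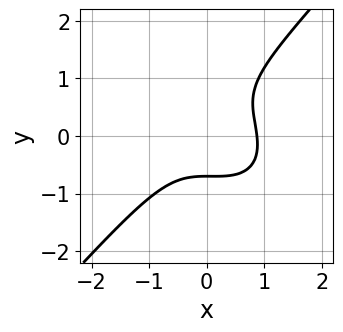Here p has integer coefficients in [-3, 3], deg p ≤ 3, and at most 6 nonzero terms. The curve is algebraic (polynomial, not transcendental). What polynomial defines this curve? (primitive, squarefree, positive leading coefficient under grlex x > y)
3*x^3 + x^2*y - 3*y^3 + 2*y^2 - 2

1. The degree is 3 — a generic line meets the curve in up to 3 points.
2. Solving for integer coefficients yields p as stated.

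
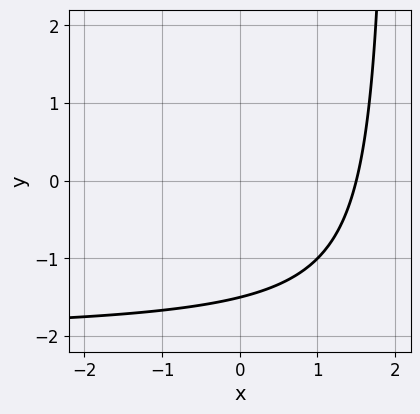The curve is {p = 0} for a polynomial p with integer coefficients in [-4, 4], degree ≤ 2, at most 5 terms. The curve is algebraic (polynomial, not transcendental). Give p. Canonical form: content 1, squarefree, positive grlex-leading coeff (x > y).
x*y + 2*x - 2*y - 3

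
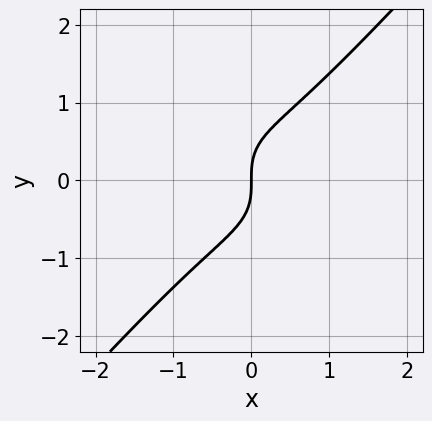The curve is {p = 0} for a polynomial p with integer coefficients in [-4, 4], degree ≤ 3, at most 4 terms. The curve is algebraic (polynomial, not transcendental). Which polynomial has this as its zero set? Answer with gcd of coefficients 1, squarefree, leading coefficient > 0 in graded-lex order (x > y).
2*x^3 + 2*x^2*y - 3*y^3 + 3*x

Degree: a generic line meets the curve in up to 3 points, so deg p = 3.
Observable constraints: it crosses the y-axis at the gridline y = 0; it meets the x-axis at x = 0 (among the integer gridlines).
Solving for integer coefficients yields p as stated.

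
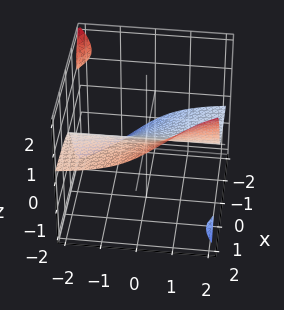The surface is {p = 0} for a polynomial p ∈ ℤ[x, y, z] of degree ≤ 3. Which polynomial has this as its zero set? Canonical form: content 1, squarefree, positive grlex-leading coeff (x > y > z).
1. I count 2 distinct pieces. They look like related sheets of one shape, so recover p as a whole.
2. Degree: no degree-2 surface has this shape, so deg p = 3.
3. Observable constraints: it meets the z-axis at z = 0 (among the integer gridlines); one x-axis crossing is at x = 0; every point of the y-axis in the box is on the surface.
4. Fitting integer coefficients to these (and the overall shape) gives p.

2*x*y*z - z^3 + 2*x - 3*z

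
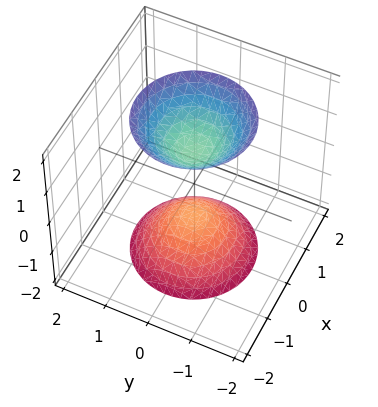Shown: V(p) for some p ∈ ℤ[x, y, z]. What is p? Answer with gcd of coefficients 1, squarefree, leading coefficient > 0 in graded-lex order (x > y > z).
2*x^2 + 2*y^2 - z^2 + 1

1. I count 2 distinct pieces. They look like related sheets of one shape, so recover p as a whole.
2. The degree is 2 — a generic line meets the surface in up to 2 points.
3. Symmetries: rotational symmetry about the z-axis ⇒ p depends on x, y only through x² + y².
4. Observable constraints: the z-axis gridline crossings are at z ∈ {-1, 1}; no y-intercept at any integer in the box; a circular section at z = 2 has radius between 1 and 2.
5. Fitting integer coefficients to these (and the overall shape) gives p.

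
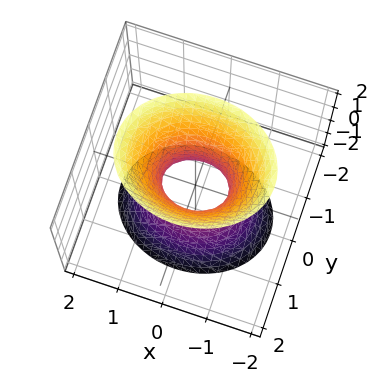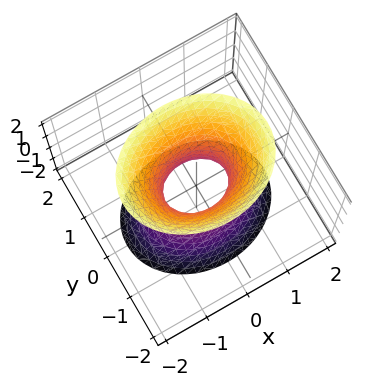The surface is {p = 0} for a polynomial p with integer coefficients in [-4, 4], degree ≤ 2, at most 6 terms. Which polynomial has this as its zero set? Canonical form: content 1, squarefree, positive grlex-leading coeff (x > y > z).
Degree: an hourglass — one-sheet hyperboloid; a quadric, so deg p = 2.
Symmetries: mirror symmetry y ↦ −y ⇒ only even powers of y; it's symmetric under z → −z, forcing even powers of z; mirror symmetry x ↦ −x ⇒ only even powers of x.
Reading off the gridlines: it misses every integer gridline on the z-axis.
Fitting integer coefficients to these (and the overall shape) gives p.

2*x^2 + 3*y^2 - z^2 - 1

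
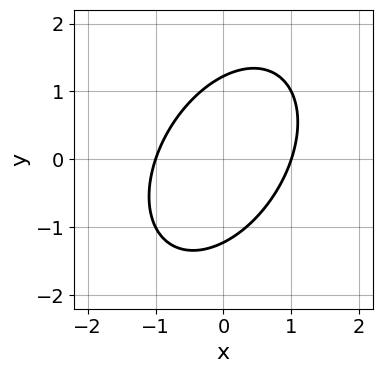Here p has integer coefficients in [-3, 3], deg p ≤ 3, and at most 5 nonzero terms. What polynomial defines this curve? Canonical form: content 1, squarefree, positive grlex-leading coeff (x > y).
1. deg p = 2. No degree-1 curve has this shape.
2. Against the integer gridlines: the x-axis gridline crossings are at x ∈ {-1, 1}.
3. These observations pin down the coefficients.

3*x^2 - 2*x*y + 2*y^2 - 3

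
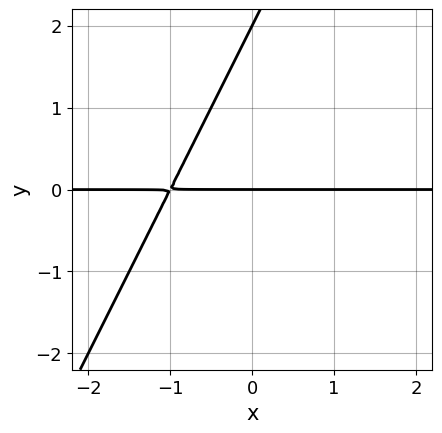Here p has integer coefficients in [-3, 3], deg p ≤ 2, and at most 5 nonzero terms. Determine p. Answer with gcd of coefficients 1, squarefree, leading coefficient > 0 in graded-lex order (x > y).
Degree: the shape is more complex than any degree-1 curve, so deg p = 2.
Reading off the gridlines: the visible x-axis segment lies entirely on the curve; among the integer gridlines, it crosses the y-axis at y ∈ {0, 2}.
Together with the visible shape, these determine p as stated.

2*x*y - y^2 + 2*y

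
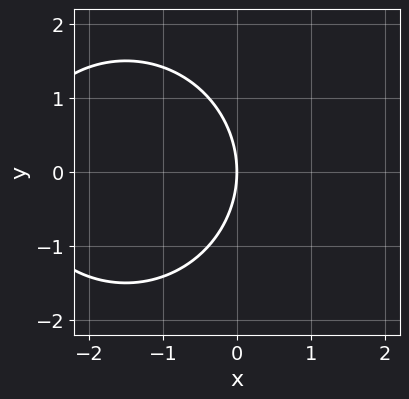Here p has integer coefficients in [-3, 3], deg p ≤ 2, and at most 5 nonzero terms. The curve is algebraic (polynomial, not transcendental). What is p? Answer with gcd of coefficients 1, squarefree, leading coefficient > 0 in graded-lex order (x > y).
x^2 + y^2 + 3*x

Degree: no degree-1 curve has this shape, so deg p = 2.
Symmetries: it's symmetric under y → −y, forcing even powers of y.
Checking where it meets the axes: it crosses the y-axis at the gridline y = 0; it meets the x-axis at x = 0 (among the integer gridlines).
Assembling these constraints gives the stated polynomial.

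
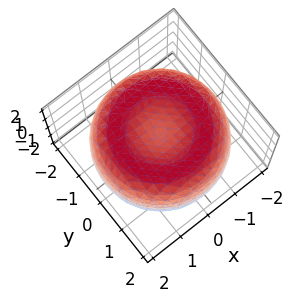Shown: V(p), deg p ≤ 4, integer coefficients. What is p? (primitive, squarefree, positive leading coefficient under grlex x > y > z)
x^4 + 2*x^2*y^2 + y^4 - 3*x^2 - 3*y^2 + 3*z^2 - 3

(a) Degree: a generic line meets the surface in up to 4 points, so deg p = 4.
(b) By symmetry, the surface is invariant under rotation about z: p = q(x² + y², z).
(c) From the axis intercepts and sections: a circular section at z = 0 has radius between 1 and 2; among the integer gridlines, it crosses the z-axis at z ∈ {-1, 1}.
(d) These observations pin down the coefficients.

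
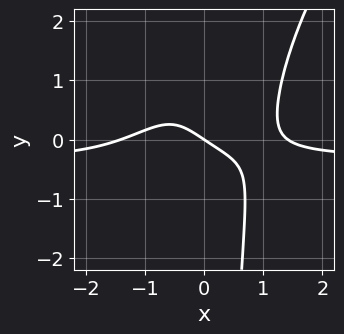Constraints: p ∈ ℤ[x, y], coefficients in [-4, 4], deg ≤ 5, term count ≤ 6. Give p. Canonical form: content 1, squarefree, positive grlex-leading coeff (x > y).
Degree: a generic line meets the curve in up to 4 points, so deg p = 4.
Observable constraints: it meets the y-axis at y = 0 (among the integer gridlines); one x-axis crossing is at x = 0.
The integer polynomial consistent with all of this is the stated p.

3*x^3*y - 2*x^2*y^2 + x^3 - 2*x - 3*y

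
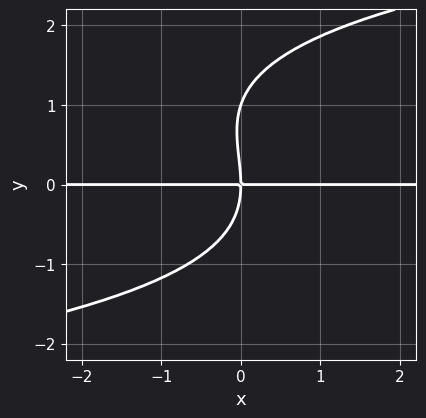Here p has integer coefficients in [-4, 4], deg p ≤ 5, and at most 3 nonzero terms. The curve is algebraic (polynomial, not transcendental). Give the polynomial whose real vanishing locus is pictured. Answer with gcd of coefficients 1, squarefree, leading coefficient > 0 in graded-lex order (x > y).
y^4 - y^3 - 3*x*y

(a) The degree is 4 — the shape is more complex than any degree-3 curve.
(b) Observable constraints: every point of the x-axis in the box is on the curve; among the integer gridlines, it crosses the y-axis at y ∈ {0, 1}.
(c) Fitting integer coefficients to these (and the overall shape) gives p.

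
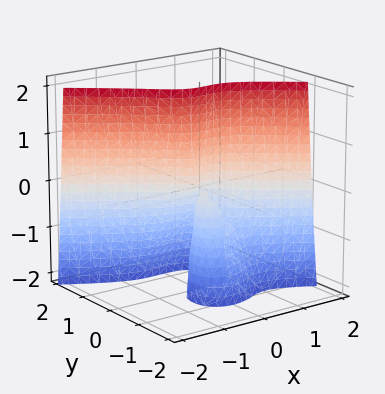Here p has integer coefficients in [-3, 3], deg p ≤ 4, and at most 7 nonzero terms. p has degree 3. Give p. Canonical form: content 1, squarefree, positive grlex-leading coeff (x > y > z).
3*x^3 + 3*x^2*y + 3*y^3 - 2*x^2 + 2*y*z

(a) The degree is 3 — a generic line meets the surface in up to 3 points.
(b) Observable constraints: the visible z-axis segment lies entirely on the surface; it crosses the x-axis at the gridline x = 0.
(c) The integer polynomial consistent with all of this is the stated p.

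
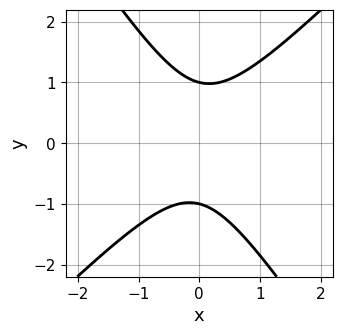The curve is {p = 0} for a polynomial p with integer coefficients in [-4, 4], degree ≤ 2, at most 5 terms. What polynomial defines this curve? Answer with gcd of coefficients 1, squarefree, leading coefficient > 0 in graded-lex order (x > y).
deg p = 2.
Checking where it meets the axes: no x-intercept at any integer in the box; the y-axis gridline crossings are at y ∈ {-1, 1}.
Matching integer coefficients to the picture gives p.

3*x^2 - x*y - 2*y^2 + 2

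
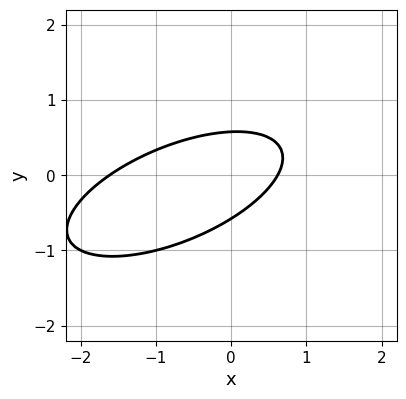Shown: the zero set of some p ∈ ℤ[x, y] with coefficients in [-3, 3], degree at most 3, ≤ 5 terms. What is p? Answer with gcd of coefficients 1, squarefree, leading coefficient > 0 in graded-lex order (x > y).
x^2 - 2*x*y + 3*y^2 + x - 1

deg p = 2. The shape is more complex than any degree-1 curve.
The integer polynomial consistent with all of this is the stated p.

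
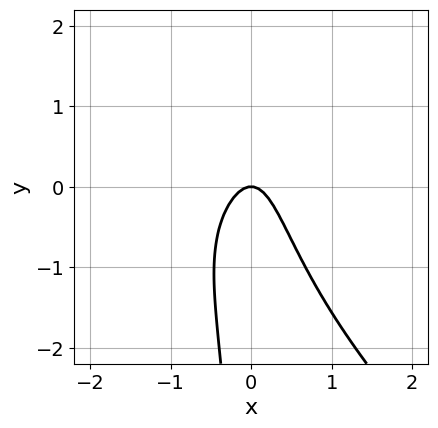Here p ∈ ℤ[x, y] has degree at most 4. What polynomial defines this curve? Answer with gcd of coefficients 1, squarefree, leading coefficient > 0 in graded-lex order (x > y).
x^3 - x*y^2 + 3*x^2 + y

First, deg p = 3. No degree-2 curve has this shape.
Next, observable constraints: it meets the y-axis at y = 0 (among the integer gridlines); one x-axis crossing is at x = 0.
Finally, together with the visible shape, these determine p as stated.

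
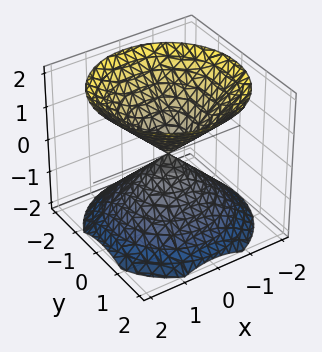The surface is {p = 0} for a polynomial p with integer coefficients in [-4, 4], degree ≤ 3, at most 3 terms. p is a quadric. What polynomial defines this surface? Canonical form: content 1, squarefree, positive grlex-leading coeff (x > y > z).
1. The picture has 2 separate pieces. Treating them together as one polynomial.
2. The degree is 2 — a double cone through the origin; a quadric.
3. Symmetries: the z ↦ −z reflection is a symmetry, so z appears only in even powers; rotational symmetry about the z-axis ⇒ p depends on x, y only through x² + y².
4. From the visible intercepts: a circular section at z = -1 has radius exactly 1; it meets the y-axis at y = 0 (among the integer gridlines); it crosses the x-axis at the gridline x = 0.
5. Solving for integer coefficients yields p as stated.

x^2 + y^2 - z^2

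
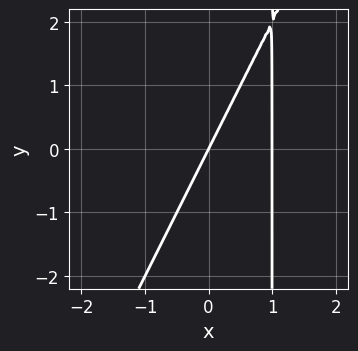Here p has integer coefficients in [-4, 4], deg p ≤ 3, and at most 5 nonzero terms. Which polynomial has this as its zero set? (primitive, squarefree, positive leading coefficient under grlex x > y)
2*x^2 - x*y - 2*x + y

deg p = 2. The shape is more complex than any degree-1 curve.
From the axis intercepts and sections: the x-axis gridline crossings are at x ∈ {0, 1}; it meets the y-axis at y = 0 (among the integer gridlines).
Matching integer coefficients to the picture gives p.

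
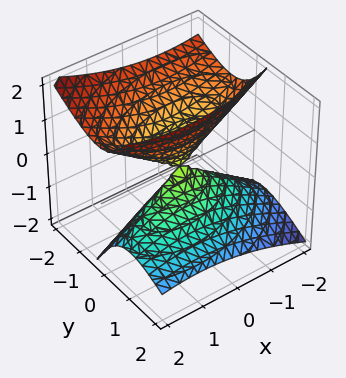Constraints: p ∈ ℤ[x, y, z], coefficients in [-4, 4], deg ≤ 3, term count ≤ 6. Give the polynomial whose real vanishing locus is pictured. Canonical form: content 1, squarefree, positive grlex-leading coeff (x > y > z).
x^2 - x*y + 3*y^2 + 3*y*z - 2*z^2

(a) I count 2 distinct pieces. They look like related sheets of one shape, so recover p as a whole.
(b) The degree is 2 — the shape is more complex than any degree-1 surface.
(c) Reading off the gridlines: one y-axis crossing is at y = 0; one z-axis crossing is at z = 0.
(d) Putting this together gives p.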